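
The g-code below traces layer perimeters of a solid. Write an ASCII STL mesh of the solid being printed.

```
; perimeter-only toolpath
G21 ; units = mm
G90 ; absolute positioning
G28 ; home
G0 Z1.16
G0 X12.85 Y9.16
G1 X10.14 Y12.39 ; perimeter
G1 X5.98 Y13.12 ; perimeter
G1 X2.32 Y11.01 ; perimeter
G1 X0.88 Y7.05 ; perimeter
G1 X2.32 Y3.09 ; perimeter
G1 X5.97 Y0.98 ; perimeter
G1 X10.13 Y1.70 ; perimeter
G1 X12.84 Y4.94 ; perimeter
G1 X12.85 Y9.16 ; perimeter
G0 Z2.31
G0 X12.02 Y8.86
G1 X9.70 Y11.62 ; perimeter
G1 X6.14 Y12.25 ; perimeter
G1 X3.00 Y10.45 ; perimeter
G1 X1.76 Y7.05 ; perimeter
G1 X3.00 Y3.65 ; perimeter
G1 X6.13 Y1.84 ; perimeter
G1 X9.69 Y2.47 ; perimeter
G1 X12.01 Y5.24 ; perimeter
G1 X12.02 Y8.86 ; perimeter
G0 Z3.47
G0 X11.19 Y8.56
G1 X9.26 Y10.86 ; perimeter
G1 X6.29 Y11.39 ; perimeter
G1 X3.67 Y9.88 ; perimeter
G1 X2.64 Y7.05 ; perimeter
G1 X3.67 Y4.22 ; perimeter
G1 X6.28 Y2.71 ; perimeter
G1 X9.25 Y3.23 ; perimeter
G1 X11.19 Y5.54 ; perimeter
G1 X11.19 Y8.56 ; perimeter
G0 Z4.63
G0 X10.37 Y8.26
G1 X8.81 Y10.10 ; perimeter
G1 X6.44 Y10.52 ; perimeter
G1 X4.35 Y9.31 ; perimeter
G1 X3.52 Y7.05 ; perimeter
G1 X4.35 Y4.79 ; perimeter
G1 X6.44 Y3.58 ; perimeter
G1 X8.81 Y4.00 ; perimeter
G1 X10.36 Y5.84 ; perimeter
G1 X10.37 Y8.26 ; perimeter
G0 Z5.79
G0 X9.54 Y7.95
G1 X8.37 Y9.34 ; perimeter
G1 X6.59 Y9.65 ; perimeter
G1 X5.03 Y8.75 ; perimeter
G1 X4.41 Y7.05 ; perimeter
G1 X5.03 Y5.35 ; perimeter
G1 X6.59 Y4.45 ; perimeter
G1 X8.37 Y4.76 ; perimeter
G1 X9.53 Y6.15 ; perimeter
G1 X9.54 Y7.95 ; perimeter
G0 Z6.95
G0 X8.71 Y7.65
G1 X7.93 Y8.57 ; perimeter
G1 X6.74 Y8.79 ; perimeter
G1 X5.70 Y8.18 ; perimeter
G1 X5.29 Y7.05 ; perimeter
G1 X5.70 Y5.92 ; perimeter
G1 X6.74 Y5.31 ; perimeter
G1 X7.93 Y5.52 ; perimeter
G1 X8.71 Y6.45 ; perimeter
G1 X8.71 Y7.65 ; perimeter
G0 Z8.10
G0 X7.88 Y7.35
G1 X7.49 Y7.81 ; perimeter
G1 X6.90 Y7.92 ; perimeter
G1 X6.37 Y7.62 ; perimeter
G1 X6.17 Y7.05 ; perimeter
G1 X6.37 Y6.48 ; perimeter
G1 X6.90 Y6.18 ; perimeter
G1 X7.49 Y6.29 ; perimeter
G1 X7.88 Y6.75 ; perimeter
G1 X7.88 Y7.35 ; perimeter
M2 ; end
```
solid part
  facet normal 0.0000 0.0000 -1.0000
    outer loop
      vertex 5.83 13.99 0.00
      vertex 10.58 13.15 0.00
      vertex 13.68 9.46 0.00
    endloop
  endfacet
  facet normal 0.0000 0.0000 -1.0000
    outer loop
      vertex 1.65 11.58 0.00
      vertex 5.83 13.99 0.00
      vertex 13.68 9.46 0.00
    endloop
  endfacet
  facet normal 0.0000 0.0000 -1.0000
    outer loop
      vertex 0.00 7.05 0.00
      vertex 1.65 11.58 0.00
      vertex 13.68 9.46 0.00
    endloop
  endfacet
  facet normal 0.0000 0.0000 -1.0000
    outer loop
      vertex 1.65 2.52 0.00
      vertex 0.00 7.05 0.00
      vertex 13.68 9.46 0.00
    endloop
  endfacet
  facet normal 0.0000 0.0000 -1.0000
    outer loop
      vertex 5.82 0.11 0.00
      vertex 1.65 2.52 0.00
      vertex 13.68 9.46 0.00
    endloop
  endfacet
  facet normal 0.0000 0.0000 -1.0000
    outer loop
      vertex 10.57 0.94 0.00
      vertex 5.82 0.11 0.00
      vertex 13.68 9.46 0.00
    endloop
  endfacet
  facet normal 0.0000 0.0000 -1.0000
    outer loop
      vertex 13.67 4.64 0.00
      vertex 10.57 0.94 0.00
      vertex 13.68 9.46 0.00
    endloop
  endfacet
  facet normal 0.6227 0.5231 0.5820
    outer loop
      vertex 13.68 9.46 0.00
      vertex 10.58 13.15 0.00
      vertex 7.05 7.05 9.26
    endloop
  endfacet
  facet normal 0.1417 0.8010 0.5817
    outer loop
      vertex 10.58 13.15 0.00
      vertex 5.83 13.99 0.00
      vertex 7.05 7.05 9.26
    endloop
  endfacet
  facet normal -0.4063 0.7047 0.5817
    outer loop
      vertex 5.83 13.99 0.00
      vertex 1.65 11.58 0.00
      vertex 7.05 7.05 9.26
    endloop
  endfacet
  facet normal -0.7642 0.2784 0.5818
    outer loop
      vertex 1.65 11.58 0.00
      vertex 0.00 7.05 0.00
      vertex 7.05 7.05 9.26
    endloop
  endfacet
  facet normal -0.7642 -0.2784 0.5818
    outer loop
      vertex 0.00 7.05 0.00
      vertex 1.65 2.52 0.00
      vertex 7.05 7.05 9.26
    endloop
  endfacet
  facet normal -0.4070 -0.7042 0.5818
    outer loop
      vertex 1.65 2.52 0.00
      vertex 5.82 0.11 0.00
      vertex 7.05 7.05 9.26
    endloop
  endfacet
  facet normal 0.1400 -0.8012 0.5818
    outer loop
      vertex 5.82 0.11 0.00
      vertex 10.57 0.94 0.00
      vertex 7.05 7.05 9.26
    endloop
  endfacet
  facet normal 0.6235 -0.5224 0.5817
    outer loop
      vertex 10.57 0.94 0.00
      vertex 13.67 4.64 0.00
      vertex 7.05 7.05 9.26
    endloop
  endfacet
  facet normal 0.8133 -0.0017 0.5819
    outer loop
      vertex 13.67 4.64 0.00
      vertex 13.68 9.46 0.00
      vertex 7.05 7.05 9.26
    endloop
  endfacet
endsolid part

The G0 Z moves step by Δz≈1.16 mm. The G1 loops shrink linearly with z, so the solid tapers from its base footprint up to z≈9.26. Closing with a flat bottom cap and the tapered top and triangulating gives 16 facets — a regular 9-sided pyramid, base circumscribed radius ≈ 7.05 mm, apex at z ≈ 9.26 mm.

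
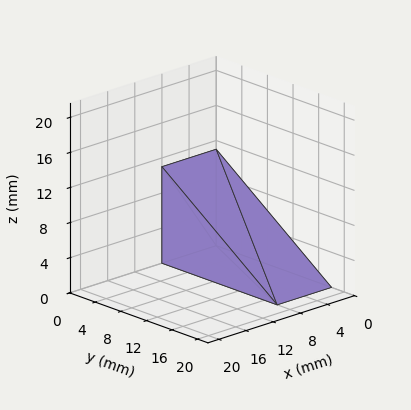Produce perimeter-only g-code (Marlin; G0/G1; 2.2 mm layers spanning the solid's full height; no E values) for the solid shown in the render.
Reading the render: the shape is a wedge (ramp): 8 × 18 mm base, rising to 11 mm along the y=0 edge and sloping linearly to z=0 at y=18 (dimensions read to the nearest mm from the axis ticks). For the g-code, the solid's height is divided into equal slices at the stated Δz and each level perimeter traced with G1 moves after a G0 lift.

; perimeter-only toolpath
G21 ; units = mm
G90 ; absolute positioning
G28 ; home
; layer 1
G0 Z2.2
G0 X0.0 Y0.0
G1 X8.0 Y0.0
G1 X8.0 Y14.4
G1 X0.0 Y14.4
G1 X0.0 Y0.0
; layer 2
G0 Z4.4
G0 X0.0 Y0.0
G1 X8.0 Y0.0
G1 X8.0 Y10.8
G1 X0.0 Y10.8
G1 X0.0 Y0.0
; layer 3
G0 Z6.6
G0 X0.0 Y0.0
G1 X8.0 Y0.0
G1 X8.0 Y7.2
G1 X0.0 Y7.2
G1 X0.0 Y0.0
; layer 4
G0 Z8.8
G0 X0.0 Y0.0
G1 X8.0 Y0.0
G1 X8.0 Y3.6
G1 X0.0 Y3.6
G1 X0.0 Y0.0
M2 ; end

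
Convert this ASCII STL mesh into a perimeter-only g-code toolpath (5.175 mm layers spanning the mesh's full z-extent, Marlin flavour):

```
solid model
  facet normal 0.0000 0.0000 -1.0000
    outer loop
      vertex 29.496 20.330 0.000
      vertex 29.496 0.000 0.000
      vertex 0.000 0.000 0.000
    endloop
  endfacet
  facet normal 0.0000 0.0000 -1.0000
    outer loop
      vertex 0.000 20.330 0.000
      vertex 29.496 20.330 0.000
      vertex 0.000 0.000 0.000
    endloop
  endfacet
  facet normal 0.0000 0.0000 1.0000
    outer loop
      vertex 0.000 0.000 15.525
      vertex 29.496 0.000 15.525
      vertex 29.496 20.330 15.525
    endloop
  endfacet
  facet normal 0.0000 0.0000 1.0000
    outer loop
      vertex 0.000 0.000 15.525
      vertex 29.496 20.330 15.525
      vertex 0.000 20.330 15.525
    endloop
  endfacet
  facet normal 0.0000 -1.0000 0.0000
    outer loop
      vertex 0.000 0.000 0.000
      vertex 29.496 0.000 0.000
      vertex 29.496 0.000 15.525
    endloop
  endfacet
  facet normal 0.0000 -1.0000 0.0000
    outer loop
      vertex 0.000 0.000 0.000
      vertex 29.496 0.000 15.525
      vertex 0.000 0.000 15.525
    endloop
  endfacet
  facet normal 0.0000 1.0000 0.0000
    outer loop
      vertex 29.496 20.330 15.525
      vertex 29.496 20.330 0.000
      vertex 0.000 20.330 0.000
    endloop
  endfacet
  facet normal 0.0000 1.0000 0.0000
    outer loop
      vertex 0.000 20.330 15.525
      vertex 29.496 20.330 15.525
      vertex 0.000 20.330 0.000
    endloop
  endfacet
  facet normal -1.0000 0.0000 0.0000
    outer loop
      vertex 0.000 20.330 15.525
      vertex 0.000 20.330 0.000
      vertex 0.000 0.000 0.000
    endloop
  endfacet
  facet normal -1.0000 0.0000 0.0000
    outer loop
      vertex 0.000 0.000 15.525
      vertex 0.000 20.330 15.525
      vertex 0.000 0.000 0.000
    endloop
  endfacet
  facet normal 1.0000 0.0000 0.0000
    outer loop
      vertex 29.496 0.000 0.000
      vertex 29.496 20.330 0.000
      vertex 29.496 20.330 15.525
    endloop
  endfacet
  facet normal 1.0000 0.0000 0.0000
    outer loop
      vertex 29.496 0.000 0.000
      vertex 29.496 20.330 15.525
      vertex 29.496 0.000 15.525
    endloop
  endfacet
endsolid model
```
; perimeter-only toolpath
G21 ; units = mm
G90 ; absolute positioning
G28 ; home
; layer 1
G0 Z5.175
G0 X0.000 Y0.000
G1 X29.496 Y0.000
G1 X29.496 Y20.330
G1 X0.000 Y20.330
G1 X0.000 Y0.000
; layer 2
G0 Z10.350
G0 X0.000 Y0.000
G1 X29.496 Y0.000
G1 X29.496 Y20.330
G1 X0.000 Y20.330
G1 X0.000 Y0.000
; layer 3
G0 Z15.525
G0 X0.000 Y0.000
G1 X29.496 Y0.000
G1 X29.496 Y20.330
G1 X0.000 Y20.330
G1 X0.000 Y0.000
M2 ; end

The solid is a rectangular box, roughly 29.5 × 20.3 mm footprint and 15.5 mm tall. Slicing at Δz = 5.175 mm — 3 equal slices spanning the solid's height, so layer i sits at z = i·h/3 — gives 3 non-empty perimeters. Each is a 4-segment closed polygon; G0 lifts to the layer z and rapids to the start vertex, then G1 traces the edges.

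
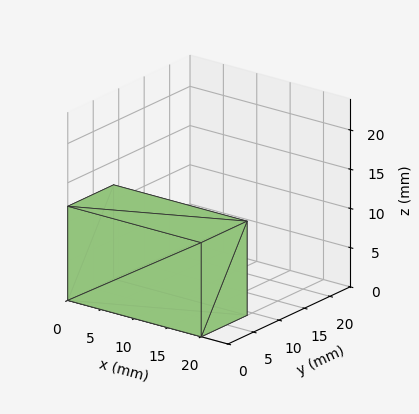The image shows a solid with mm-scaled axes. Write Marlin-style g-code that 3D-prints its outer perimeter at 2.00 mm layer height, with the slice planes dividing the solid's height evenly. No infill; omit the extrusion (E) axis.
Reading the render: the shape is a rectangular box, roughly 20 × 9 mm footprint and 12 mm tall (dimensions read to the nearest mm from the axis ticks). For the g-code, the solid's height is divided into equal slices at the stated Δz and each level perimeter traced with G1 moves after a G0 lift.

; perimeter-only toolpath
G21 ; units = mm
G90 ; absolute positioning
G28 ; home
; layer 1
G0 Z2.00
G0 X0.00 Y0.00
G1 X20.00 Y0.00
G1 X20.00 Y9.00
G1 X0.00 Y9.00
G1 X0.00 Y0.00
; layer 2
G0 Z4.00
G0 X0.00 Y0.00
G1 X20.00 Y0.00
G1 X20.00 Y9.00
G1 X0.00 Y9.00
G1 X0.00 Y0.00
; layer 3
G0 Z6.00
G0 X0.00 Y0.00
G1 X20.00 Y0.00
G1 X20.00 Y9.00
G1 X0.00 Y9.00
G1 X0.00 Y0.00
; layer 4
G0 Z8.00
G0 X0.00 Y0.00
G1 X20.00 Y0.00
G1 X20.00 Y9.00
G1 X0.00 Y9.00
G1 X0.00 Y0.00
; layer 5
G0 Z10.00
G0 X0.00 Y0.00
G1 X20.00 Y0.00
G1 X20.00 Y9.00
G1 X0.00 Y9.00
G1 X0.00 Y0.00
; layer 6
G0 Z12.00
G0 X0.00 Y0.00
G1 X20.00 Y0.00
G1 X20.00 Y9.00
G1 X0.00 Y9.00
G1 X0.00 Y0.00
M2 ; end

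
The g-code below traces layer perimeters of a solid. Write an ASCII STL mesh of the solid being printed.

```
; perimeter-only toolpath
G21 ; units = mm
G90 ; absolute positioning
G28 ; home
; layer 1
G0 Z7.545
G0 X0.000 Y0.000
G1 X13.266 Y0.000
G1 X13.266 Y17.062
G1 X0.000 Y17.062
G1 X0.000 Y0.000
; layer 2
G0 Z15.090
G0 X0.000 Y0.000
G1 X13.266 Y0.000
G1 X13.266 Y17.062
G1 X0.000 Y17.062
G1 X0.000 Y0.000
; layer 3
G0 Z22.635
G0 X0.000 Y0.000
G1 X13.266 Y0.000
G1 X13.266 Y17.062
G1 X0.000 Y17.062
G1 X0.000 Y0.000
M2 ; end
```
solid part
  facet normal 0.0000 0.0000 -1.0000
    outer loop
      vertex 13.266 17.062 0.000
      vertex 13.266 0.000 0.000
      vertex 0.000 0.000 0.000
    endloop
  endfacet
  facet normal 0.0000 0.0000 -1.0000
    outer loop
      vertex 0.000 17.062 0.000
      vertex 13.266 17.062 0.000
      vertex 0.000 0.000 0.000
    endloop
  endfacet
  facet normal 0.0000 0.0000 1.0000
    outer loop
      vertex 0.000 0.000 22.635
      vertex 13.266 0.000 22.635
      vertex 13.266 17.062 22.635
    endloop
  endfacet
  facet normal 0.0000 0.0000 1.0000
    outer loop
      vertex 0.000 0.000 22.635
      vertex 13.266 17.062 22.635
      vertex 0.000 17.062 22.635
    endloop
  endfacet
  facet normal 0.0000 -1.0000 0.0000
    outer loop
      vertex 0.000 0.000 0.000
      vertex 13.266 0.000 0.000
      vertex 13.266 0.000 22.635
    endloop
  endfacet
  facet normal 0.0000 -1.0000 0.0000
    outer loop
      vertex 0.000 0.000 0.000
      vertex 13.266 0.000 22.635
      vertex 0.000 0.000 22.635
    endloop
  endfacet
  facet normal 0.0000 1.0000 0.0000
    outer loop
      vertex 13.266 17.062 22.635
      vertex 13.266 17.062 0.000
      vertex 0.000 17.062 0.000
    endloop
  endfacet
  facet normal 0.0000 1.0000 0.0000
    outer loop
      vertex 0.000 17.062 22.635
      vertex 13.266 17.062 22.635
      vertex 0.000 17.062 0.000
    endloop
  endfacet
  facet normal -1.0000 0.0000 0.0000
    outer loop
      vertex 0.000 17.062 22.635
      vertex 0.000 17.062 0.000
      vertex 0.000 0.000 0.000
    endloop
  endfacet
  facet normal -1.0000 0.0000 0.0000
    outer loop
      vertex 0.000 0.000 22.635
      vertex 0.000 17.062 22.635
      vertex 0.000 0.000 0.000
    endloop
  endfacet
  facet normal 1.0000 0.0000 0.0000
    outer loop
      vertex 13.266 0.000 0.000
      vertex 13.266 17.062 0.000
      vertex 13.266 17.062 22.635
    endloop
  endfacet
  facet normal 1.0000 0.0000 0.0000
    outer loop
      vertex 13.266 0.000 0.000
      vertex 13.266 17.062 22.635
      vertex 13.266 0.000 22.635
    endloop
  endfacet
endsolid part

The G0 Z moves step by Δz≈7.545 mm. Every layer's G1 loop is the same polygon, so the solid is a straight extrusion of it from z=0 to z≈22.6. Closing with flat bottom and top caps and triangulating gives 12 facets — a rectangular box, roughly 13.3 × 17.1 mm footprint and 22.6 mm tall.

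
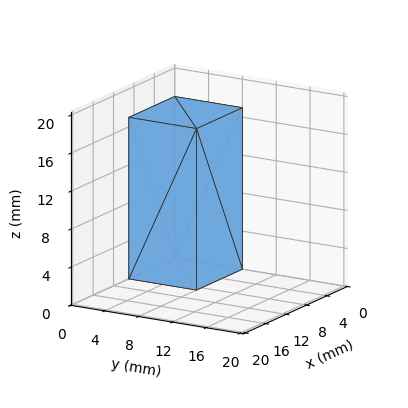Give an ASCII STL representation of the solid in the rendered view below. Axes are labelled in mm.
Reading the render: the shape is a rectangular box, roughly 9 × 8 mm footprint and 17 mm tall (dimensions read to the nearest mm from the axis ticks). For the STL, each face is triangulated and given an outward normal.

solid part
  facet normal 0.0000 0.0000 -1.0000
    outer loop
      vertex 9.000 8.000 0.000
      vertex 9.000 0.000 0.000
      vertex 0.000 0.000 0.000
    endloop
  endfacet
  facet normal 0.0000 0.0000 -1.0000
    outer loop
      vertex 0.000 8.000 0.000
      vertex 9.000 8.000 0.000
      vertex 0.000 0.000 0.000
    endloop
  endfacet
  facet normal 0.0000 0.0000 1.0000
    outer loop
      vertex 0.000 0.000 17.000
      vertex 9.000 0.000 17.000
      vertex 9.000 8.000 17.000
    endloop
  endfacet
  facet normal 0.0000 0.0000 1.0000
    outer loop
      vertex 0.000 0.000 17.000
      vertex 9.000 8.000 17.000
      vertex 0.000 8.000 17.000
    endloop
  endfacet
  facet normal 0.0000 -1.0000 0.0000
    outer loop
      vertex 0.000 0.000 0.000
      vertex 9.000 0.000 0.000
      vertex 9.000 0.000 17.000
    endloop
  endfacet
  facet normal 0.0000 -1.0000 0.0000
    outer loop
      vertex 0.000 0.000 0.000
      vertex 9.000 0.000 17.000
      vertex 0.000 0.000 17.000
    endloop
  endfacet
  facet normal 0.0000 1.0000 0.0000
    outer loop
      vertex 9.000 8.000 17.000
      vertex 9.000 8.000 0.000
      vertex 0.000 8.000 0.000
    endloop
  endfacet
  facet normal 0.0000 1.0000 0.0000
    outer loop
      vertex 0.000 8.000 17.000
      vertex 9.000 8.000 17.000
      vertex 0.000 8.000 0.000
    endloop
  endfacet
  facet normal -1.0000 0.0000 0.0000
    outer loop
      vertex 0.000 8.000 17.000
      vertex 0.000 8.000 0.000
      vertex 0.000 0.000 0.000
    endloop
  endfacet
  facet normal -1.0000 0.0000 0.0000
    outer loop
      vertex 0.000 0.000 17.000
      vertex 0.000 8.000 17.000
      vertex 0.000 0.000 0.000
    endloop
  endfacet
  facet normal 1.0000 0.0000 0.0000
    outer loop
      vertex 9.000 0.000 0.000
      vertex 9.000 8.000 0.000
      vertex 9.000 8.000 17.000
    endloop
  endfacet
  facet normal 1.0000 0.0000 0.0000
    outer loop
      vertex 9.000 0.000 0.000
      vertex 9.000 8.000 17.000
      vertex 9.000 0.000 17.000
    endloop
  endfacet
endsolid part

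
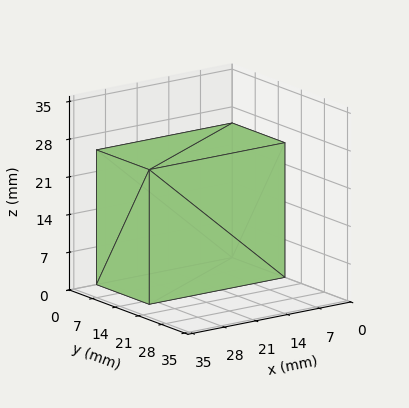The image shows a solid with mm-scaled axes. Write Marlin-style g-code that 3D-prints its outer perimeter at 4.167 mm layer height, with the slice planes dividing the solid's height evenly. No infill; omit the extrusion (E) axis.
Reading the render: the shape is a rectangular box, roughly 30 × 16 mm footprint and 25 mm tall (dimensions read to the nearest mm from the axis ticks). For the g-code, the solid's height is divided into equal slices at the stated Δz and each level perimeter traced with G1 moves after a G0 lift.

; perimeter-only toolpath
G21 ; units = mm
G90 ; absolute positioning
G28 ; home
; layer 1
G0 Z4.167
G0 X0.000 Y0.000
G1 X30.000 Y0.000
G1 X30.000 Y16.000
G1 X0.000 Y16.000
G1 X0.000 Y0.000
; layer 2
G0 Z8.333
G0 X0.000 Y0.000
G1 X30.000 Y0.000
G1 X30.000 Y16.000
G1 X0.000 Y16.000
G1 X0.000 Y0.000
; layer 3
G0 Z12.500
G0 X0.000 Y0.000
G1 X30.000 Y0.000
G1 X30.000 Y16.000
G1 X0.000 Y16.000
G1 X0.000 Y0.000
; layer 4
G0 Z16.667
G0 X0.000 Y0.000
G1 X30.000 Y0.000
G1 X30.000 Y16.000
G1 X0.000 Y16.000
G1 X0.000 Y0.000
; layer 5
G0 Z20.833
G0 X0.000 Y0.000
G1 X30.000 Y0.000
G1 X30.000 Y16.000
G1 X0.000 Y16.000
G1 X0.000 Y0.000
; layer 6
G0 Z25.000
G0 X0.000 Y0.000
G1 X30.000 Y0.000
G1 X30.000 Y16.000
G1 X0.000 Y16.000
G1 X0.000 Y0.000
M2 ; end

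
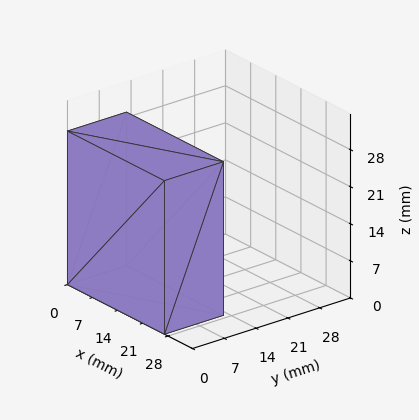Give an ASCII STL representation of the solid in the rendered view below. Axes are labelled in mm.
Reading the render: the shape is a rectangular box, roughly 27 × 13 mm footprint and 29 mm tall (dimensions read to the nearest mm from the axis ticks). For the STL, each face is triangulated and given an outward normal.

solid part
  facet normal 0.0000 0.0000 -1.0000
    outer loop
      vertex 27.00 13.00 0.00
      vertex 27.00 0.00 0.00
      vertex 0.00 0.00 0.00
    endloop
  endfacet
  facet normal 0.0000 0.0000 -1.0000
    outer loop
      vertex 0.00 13.00 0.00
      vertex 27.00 13.00 0.00
      vertex 0.00 0.00 0.00
    endloop
  endfacet
  facet normal 0.0000 0.0000 1.0000
    outer loop
      vertex 0.00 0.00 29.00
      vertex 27.00 0.00 29.00
      vertex 27.00 13.00 29.00
    endloop
  endfacet
  facet normal 0.0000 0.0000 1.0000
    outer loop
      vertex 0.00 0.00 29.00
      vertex 27.00 13.00 29.00
      vertex 0.00 13.00 29.00
    endloop
  endfacet
  facet normal 0.0000 -1.0000 0.0000
    outer loop
      vertex 0.00 0.00 0.00
      vertex 27.00 0.00 0.00
      vertex 27.00 0.00 29.00
    endloop
  endfacet
  facet normal 0.0000 -1.0000 0.0000
    outer loop
      vertex 0.00 0.00 0.00
      vertex 27.00 0.00 29.00
      vertex 0.00 0.00 29.00
    endloop
  endfacet
  facet normal 0.0000 1.0000 0.0000
    outer loop
      vertex 27.00 13.00 29.00
      vertex 27.00 13.00 0.00
      vertex 0.00 13.00 0.00
    endloop
  endfacet
  facet normal 0.0000 1.0000 0.0000
    outer loop
      vertex 0.00 13.00 29.00
      vertex 27.00 13.00 29.00
      vertex 0.00 13.00 0.00
    endloop
  endfacet
  facet normal -1.0000 0.0000 0.0000
    outer loop
      vertex 0.00 13.00 29.00
      vertex 0.00 13.00 0.00
      vertex 0.00 0.00 0.00
    endloop
  endfacet
  facet normal -1.0000 0.0000 0.0000
    outer loop
      vertex 0.00 0.00 29.00
      vertex 0.00 13.00 29.00
      vertex 0.00 0.00 0.00
    endloop
  endfacet
  facet normal 1.0000 0.0000 0.0000
    outer loop
      vertex 27.00 0.00 0.00
      vertex 27.00 13.00 0.00
      vertex 27.00 13.00 29.00
    endloop
  endfacet
  facet normal 1.0000 0.0000 0.0000
    outer loop
      vertex 27.00 0.00 0.00
      vertex 27.00 13.00 29.00
      vertex 27.00 0.00 29.00
    endloop
  endfacet
endsolid part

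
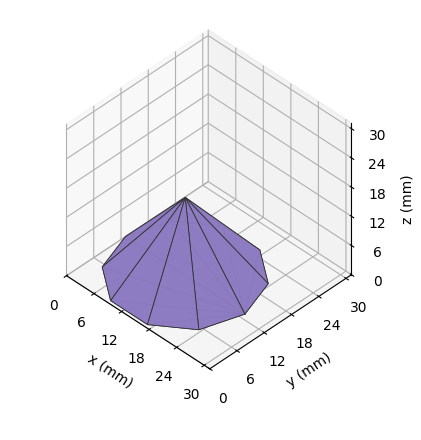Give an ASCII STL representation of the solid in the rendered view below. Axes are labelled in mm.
Reading the render: the shape is a regular 10-sided pyramid, base circumscribed radius ≈ 13 mm, apex at z ≈ 16 mm (dimensions read to the nearest mm from the axis ticks). For the STL, each face is triangulated and given an outward normal.

solid part
  facet normal 0.0000 0.0000 -1.0000
    outer loop
      vertex 17.017 25.364 0.000
      vertex 23.517 20.641 0.000
      vertex 26.000 13.000 0.000
    endloop
  endfacet
  facet normal 0.0000 0.0000 -1.0000
    outer loop
      vertex 8.983 25.364 0.000
      vertex 17.017 25.364 0.000
      vertex 26.000 13.000 0.000
    endloop
  endfacet
  facet normal 0.0000 0.0000 -1.0000
    outer loop
      vertex 2.483 20.641 0.000
      vertex 8.983 25.364 0.000
      vertex 26.000 13.000 0.000
    endloop
  endfacet
  facet normal 0.0000 0.0000 -1.0000
    outer loop
      vertex 0.000 13.000 0.000
      vertex 2.483 20.641 0.000
      vertex 26.000 13.000 0.000
    endloop
  endfacet
  facet normal 0.0000 0.0000 -1.0000
    outer loop
      vertex 2.483 5.359 0.000
      vertex 0.000 13.000 0.000
      vertex 26.000 13.000 0.000
    endloop
  endfacet
  facet normal 0.0000 0.0000 -1.0000
    outer loop
      vertex 8.983 0.636 0.000
      vertex 2.483 5.359 0.000
      vertex 26.000 13.000 0.000
    endloop
  endfacet
  facet normal 0.0000 0.0000 -1.0000
    outer loop
      vertex 17.017 0.636 0.000
      vertex 8.983 0.636 0.000
      vertex 26.000 13.000 0.000
    endloop
  endfacet
  facet normal 0.0000 0.0000 -1.0000
    outer loop
      vertex 23.517 5.359 0.000
      vertex 17.017 0.636 0.000
      vertex 26.000 13.000 0.000
    endloop
  endfacet
  facet normal 0.7525 0.2445 0.6114
    outer loop
      vertex 26.000 13.000 0.000
      vertex 23.517 20.641 0.000
      vertex 13.000 13.000 16.000
    endloop
  endfacet
  facet normal 0.4651 0.6401 0.6114
    outer loop
      vertex 23.517 20.641 0.000
      vertex 17.017 25.364 0.000
      vertex 13.000 13.000 16.000
    endloop
  endfacet
  facet normal 0.0000 0.7913 0.6115
    outer loop
      vertex 17.017 25.364 0.000
      vertex 8.983 25.364 0.000
      vertex 13.000 13.000 16.000
    endloop
  endfacet
  facet normal -0.4651 0.6401 0.6114
    outer loop
      vertex 8.983 25.364 0.000
      vertex 2.483 20.641 0.000
      vertex 13.000 13.000 16.000
    endloop
  endfacet
  facet normal -0.7525 0.2445 0.6114
    outer loop
      vertex 2.483 20.641 0.000
      vertex 0.000 13.000 0.000
      vertex 13.000 13.000 16.000
    endloop
  endfacet
  facet normal -0.7525 -0.2445 0.6114
    outer loop
      vertex 0.000 13.000 0.000
      vertex 2.483 5.359 0.000
      vertex 13.000 13.000 16.000
    endloop
  endfacet
  facet normal -0.4651 -0.6401 0.6114
    outer loop
      vertex 2.483 5.359 0.000
      vertex 8.983 0.636 0.000
      vertex 13.000 13.000 16.000
    endloop
  endfacet
  facet normal 0.0000 -0.7913 0.6115
    outer loop
      vertex 8.983 0.636 0.000
      vertex 17.017 0.636 0.000
      vertex 13.000 13.000 16.000
    endloop
  endfacet
  facet normal 0.4651 -0.6401 0.6114
    outer loop
      vertex 17.017 0.636 0.000
      vertex 23.517 5.359 0.000
      vertex 13.000 13.000 16.000
    endloop
  endfacet
  facet normal 0.7525 -0.2445 0.6114
    outer loop
      vertex 23.517 5.359 0.000
      vertex 26.000 13.000 0.000
      vertex 13.000 13.000 16.000
    endloop
  endfacet
endsolid part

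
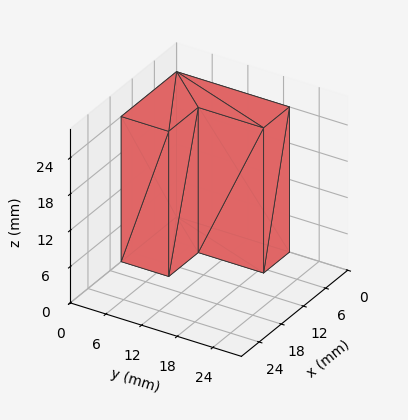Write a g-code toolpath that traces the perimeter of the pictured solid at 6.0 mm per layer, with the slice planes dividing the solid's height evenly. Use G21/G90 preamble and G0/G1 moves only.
Reading the render: the shape is an L-shaped prism: outer 15 × 19 mm, arm thicknesses ≈ 8 mm (horizontal) and 7 mm (vertical), extruded 24 mm in z (dimensions read to the nearest mm from the axis ticks). For the g-code, the solid's height is divided into equal slices at the stated Δz and each level perimeter traced with G1 moves after a G0 lift.

; perimeter-only toolpath
G21 ; units = mm
G90 ; absolute positioning
G28 ; home
; layer 1
G0 Z6.0
G0 X0.0 Y0.0
G1 X15.0 Y0.0
G1 X15.0 Y8.0
G1 X7.0 Y8.0
G1 X7.0 Y19.0
G1 X0.0 Y19.0
G1 X0.0 Y0.0
; layer 2
G0 Z12.0
G0 X0.0 Y0.0
G1 X15.0 Y0.0
G1 X15.0 Y8.0
G1 X7.0 Y8.0
G1 X7.0 Y19.0
G1 X0.0 Y19.0
G1 X0.0 Y0.0
; layer 3
G0 Z18.0
G0 X0.0 Y0.0
G1 X15.0 Y0.0
G1 X15.0 Y8.0
G1 X7.0 Y8.0
G1 X7.0 Y19.0
G1 X0.0 Y19.0
G1 X0.0 Y0.0
; layer 4
G0 Z24.0
G0 X0.0 Y0.0
G1 X15.0 Y0.0
G1 X15.0 Y8.0
G1 X7.0 Y8.0
G1 X7.0 Y19.0
G1 X0.0 Y19.0
G1 X0.0 Y0.0
M2 ; end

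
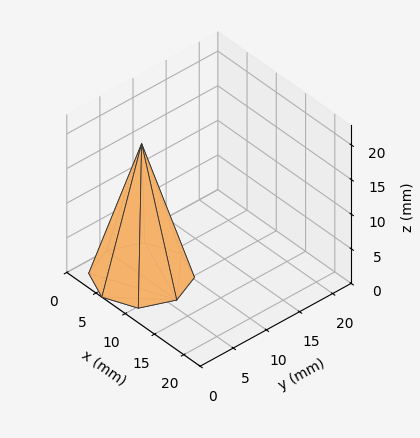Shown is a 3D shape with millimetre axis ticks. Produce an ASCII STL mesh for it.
Reading the render: the shape is a regular 8-sided pyramid, base circumscribed radius ≈ 6 mm, apex at z ≈ 19 mm (dimensions read to the nearest mm from the axis ticks). For the STL, each face is triangulated and given an outward normal.

solid part
  facet normal 0.0000 0.0000 -1.0000
    outer loop
      vertex 6.00 12.00 0.00
      vertex 10.24 10.24 0.00
      vertex 12.00 6.00 0.00
    endloop
  endfacet
  facet normal 0.0000 0.0000 -1.0000
    outer loop
      vertex 1.76 10.24 0.00
      vertex 6.00 12.00 0.00
      vertex 12.00 6.00 0.00
    endloop
  endfacet
  facet normal 0.0000 0.0000 -1.0000
    outer loop
      vertex 0.00 6.00 0.00
      vertex 1.76 10.24 0.00
      vertex 12.00 6.00 0.00
    endloop
  endfacet
  facet normal 0.0000 0.0000 -1.0000
    outer loop
      vertex 1.76 1.76 0.00
      vertex 0.00 6.00 0.00
      vertex 12.00 6.00 0.00
    endloop
  endfacet
  facet normal 0.0000 0.0000 -1.0000
    outer loop
      vertex 6.00 0.00 0.00
      vertex 1.76 1.76 0.00
      vertex 12.00 6.00 0.00
    endloop
  endfacet
  facet normal 0.0000 0.0000 -1.0000
    outer loop
      vertex 10.24 1.76 0.00
      vertex 6.00 0.00 0.00
      vertex 12.00 6.00 0.00
    endloop
  endfacet
  facet normal 0.8866 0.3680 0.2800
    outer loop
      vertex 12.00 6.00 0.00
      vertex 10.24 10.24 0.00
      vertex 6.00 6.00 19.00
    endloop
  endfacet
  facet normal 0.3680 0.8866 0.2800
    outer loop
      vertex 10.24 10.24 0.00
      vertex 6.00 12.00 0.00
      vertex 6.00 6.00 19.00
    endloop
  endfacet
  facet normal -0.3680 0.8866 0.2800
    outer loop
      vertex 6.00 12.00 0.00
      vertex 1.76 10.24 0.00
      vertex 6.00 6.00 19.00
    endloop
  endfacet
  facet normal -0.8866 0.3680 0.2800
    outer loop
      vertex 1.76 10.24 0.00
      vertex 0.00 6.00 0.00
      vertex 6.00 6.00 19.00
    endloop
  endfacet
  facet normal -0.8866 -0.3680 0.2800
    outer loop
      vertex 0.00 6.00 0.00
      vertex 1.76 1.76 0.00
      vertex 6.00 6.00 19.00
    endloop
  endfacet
  facet normal -0.3680 -0.8866 0.2800
    outer loop
      vertex 1.76 1.76 0.00
      vertex 6.00 0.00 0.00
      vertex 6.00 6.00 19.00
    endloop
  endfacet
  facet normal 0.3680 -0.8866 0.2800
    outer loop
      vertex 6.00 0.00 0.00
      vertex 10.24 1.76 0.00
      vertex 6.00 6.00 19.00
    endloop
  endfacet
  facet normal 0.8866 -0.3680 0.2800
    outer loop
      vertex 10.24 1.76 0.00
      vertex 12.00 6.00 0.00
      vertex 6.00 6.00 19.00
    endloop
  endfacet
endsolid part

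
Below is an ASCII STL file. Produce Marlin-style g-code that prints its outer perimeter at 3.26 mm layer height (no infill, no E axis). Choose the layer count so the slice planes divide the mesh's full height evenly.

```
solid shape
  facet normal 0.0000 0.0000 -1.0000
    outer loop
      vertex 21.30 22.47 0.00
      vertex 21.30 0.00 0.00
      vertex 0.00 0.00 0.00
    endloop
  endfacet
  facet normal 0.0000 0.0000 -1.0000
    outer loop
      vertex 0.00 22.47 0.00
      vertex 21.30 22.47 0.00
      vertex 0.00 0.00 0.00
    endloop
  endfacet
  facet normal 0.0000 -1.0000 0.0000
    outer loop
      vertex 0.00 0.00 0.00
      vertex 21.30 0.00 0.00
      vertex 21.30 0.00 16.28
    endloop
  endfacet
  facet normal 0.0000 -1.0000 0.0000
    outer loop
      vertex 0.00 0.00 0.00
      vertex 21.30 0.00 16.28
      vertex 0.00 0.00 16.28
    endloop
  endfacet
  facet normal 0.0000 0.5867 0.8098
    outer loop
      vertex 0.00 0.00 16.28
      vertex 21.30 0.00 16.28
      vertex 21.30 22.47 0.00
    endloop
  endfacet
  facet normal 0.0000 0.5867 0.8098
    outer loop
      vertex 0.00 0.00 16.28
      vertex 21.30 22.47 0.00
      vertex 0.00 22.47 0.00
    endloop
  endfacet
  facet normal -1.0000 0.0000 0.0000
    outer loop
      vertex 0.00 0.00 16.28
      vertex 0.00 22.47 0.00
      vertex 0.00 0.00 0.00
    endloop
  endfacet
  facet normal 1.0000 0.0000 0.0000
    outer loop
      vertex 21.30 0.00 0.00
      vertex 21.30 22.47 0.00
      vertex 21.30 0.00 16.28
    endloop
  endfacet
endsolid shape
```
; perimeter-only toolpath
G21 ; units = mm
G90 ; absolute positioning
G28 ; home
; layer 1
G0 Z3.26
G0 X0.00 Y0.00
G1 X21.30 Y0.00
G1 X21.30 Y17.98
G1 X0.00 Y17.98
G1 X0.00 Y0.00
; layer 2
G0 Z6.51
G0 X0.00 Y0.00
G1 X21.30 Y0.00
G1 X21.30 Y13.48
G1 X0.00 Y13.48
G1 X0.00 Y0.00
; layer 3
G0 Z9.77
G0 X0.00 Y0.00
G1 X21.30 Y0.00
G1 X21.30 Y8.99
G1 X0.00 Y8.99
G1 X0.00 Y0.00
; layer 4
G0 Z13.02
G0 X0.00 Y0.00
G1 X21.30 Y0.00
G1 X21.30 Y4.49
G1 X0.00 Y4.49
G1 X0.00 Y0.00
M2 ; end

The solid is a wedge (ramp): 21.3 × 22.5 mm base, rising to 16.3 mm along the y=0 edge and sloping linearly to z=0 at y=22.5. Slicing at Δz = 3.26 mm — 5 equal slices spanning the solid's height, so layer i sits at z = i·h/5 — gives 4 non-empty perimeters. Each is a 4-segment closed polygon; G0 lifts to the layer z and rapids to the start vertex, then G1 traces the edges. The cross-section shrinks linearly with z (the slice at the apex is degenerate and omitted).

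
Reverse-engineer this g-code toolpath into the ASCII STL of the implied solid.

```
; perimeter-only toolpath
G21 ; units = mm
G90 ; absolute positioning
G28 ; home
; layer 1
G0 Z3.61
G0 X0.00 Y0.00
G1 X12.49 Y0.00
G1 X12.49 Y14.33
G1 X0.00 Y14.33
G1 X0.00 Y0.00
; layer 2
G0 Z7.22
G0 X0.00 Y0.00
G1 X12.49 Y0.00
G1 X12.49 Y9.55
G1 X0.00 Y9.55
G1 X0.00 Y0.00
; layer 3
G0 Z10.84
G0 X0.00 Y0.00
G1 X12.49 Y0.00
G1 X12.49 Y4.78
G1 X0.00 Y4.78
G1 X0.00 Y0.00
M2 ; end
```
solid part
  facet normal 0.0000 0.0000 -1.0000
    outer loop
      vertex 12.49 19.11 0.00
      vertex 12.49 0.00 0.00
      vertex 0.00 0.00 0.00
    endloop
  endfacet
  facet normal 0.0000 0.0000 -1.0000
    outer loop
      vertex 0.00 19.11 0.00
      vertex 12.49 19.11 0.00
      vertex 0.00 0.00 0.00
    endloop
  endfacet
  facet normal 0.0000 -1.0000 0.0000
    outer loop
      vertex 0.00 0.00 0.00
      vertex 12.49 0.00 0.00
      vertex 12.49 0.00 14.45
    endloop
  endfacet
  facet normal 0.0000 -1.0000 0.0000
    outer loop
      vertex 0.00 0.00 0.00
      vertex 12.49 0.00 14.45
      vertex 0.00 0.00 14.45
    endloop
  endfacet
  facet normal 0.0000 0.6031 0.7976
    outer loop
      vertex 0.00 0.00 14.45
      vertex 12.49 0.00 14.45
      vertex 12.49 19.11 0.00
    endloop
  endfacet
  facet normal 0.0000 0.6031 0.7976
    outer loop
      vertex 0.00 0.00 14.45
      vertex 12.49 19.11 0.00
      vertex 0.00 19.11 0.00
    endloop
  endfacet
  facet normal -1.0000 0.0000 0.0000
    outer loop
      vertex 0.00 0.00 14.45
      vertex 0.00 19.11 0.00
      vertex 0.00 0.00 0.00
    endloop
  endfacet
  facet normal 1.0000 0.0000 0.0000
    outer loop
      vertex 12.49 0.00 0.00
      vertex 12.49 19.11 0.00
      vertex 12.49 0.00 14.45
    endloop
  endfacet
endsolid part

The G0 Z moves step by Δz≈3.61 mm. The G1 loops shrink linearly with z, so the solid tapers from its base footprint up to z≈14.4. Closing with a flat bottom cap and the tapered top and triangulating gives 8 facets — a wedge (ramp): 12.5 × 19.1 mm base, rising to 14.4 mm along the y=0 edge and sloping linearly to z=0 at y=19.1.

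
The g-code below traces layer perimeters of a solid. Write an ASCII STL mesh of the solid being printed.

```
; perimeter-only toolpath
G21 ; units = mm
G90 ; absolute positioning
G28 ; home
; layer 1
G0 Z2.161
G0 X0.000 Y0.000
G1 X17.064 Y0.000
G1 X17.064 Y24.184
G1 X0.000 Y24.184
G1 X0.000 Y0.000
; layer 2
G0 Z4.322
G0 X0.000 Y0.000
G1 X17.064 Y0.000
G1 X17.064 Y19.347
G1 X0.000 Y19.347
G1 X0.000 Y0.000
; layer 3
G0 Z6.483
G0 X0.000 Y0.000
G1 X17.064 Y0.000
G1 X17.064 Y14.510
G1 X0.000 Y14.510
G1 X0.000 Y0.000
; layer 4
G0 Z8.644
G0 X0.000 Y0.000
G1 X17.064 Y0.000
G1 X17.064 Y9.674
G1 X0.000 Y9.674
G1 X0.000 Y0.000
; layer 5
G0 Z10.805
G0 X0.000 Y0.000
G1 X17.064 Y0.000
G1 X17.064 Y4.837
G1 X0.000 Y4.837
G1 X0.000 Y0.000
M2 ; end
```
solid part
  facet normal 0.0000 0.0000 -1.0000
    outer loop
      vertex 17.064 29.021 0.000
      vertex 17.064 0.000 0.000
      vertex 0.000 0.000 0.000
    endloop
  endfacet
  facet normal 0.0000 0.0000 -1.0000
    outer loop
      vertex 0.000 29.021 0.000
      vertex 17.064 29.021 0.000
      vertex 0.000 0.000 0.000
    endloop
  endfacet
  facet normal 0.0000 -1.0000 0.0000
    outer loop
      vertex 0.000 0.000 0.000
      vertex 17.064 0.000 0.000
      vertex 17.064 0.000 12.966
    endloop
  endfacet
  facet normal 0.0000 -1.0000 0.0000
    outer loop
      vertex 0.000 0.000 0.000
      vertex 17.064 0.000 12.966
      vertex 0.000 0.000 12.966
    endloop
  endfacet
  facet normal 0.0000 0.4079 0.9130
    outer loop
      vertex 0.000 0.000 12.966
      vertex 17.064 0.000 12.966
      vertex 17.064 29.021 0.000
    endloop
  endfacet
  facet normal 0.0000 0.4079 0.9130
    outer loop
      vertex 0.000 0.000 12.966
      vertex 17.064 29.021 0.000
      vertex 0.000 29.021 0.000
    endloop
  endfacet
  facet normal -1.0000 0.0000 0.0000
    outer loop
      vertex 0.000 0.000 12.966
      vertex 0.000 29.021 0.000
      vertex 0.000 0.000 0.000
    endloop
  endfacet
  facet normal 1.0000 0.0000 0.0000
    outer loop
      vertex 17.064 0.000 0.000
      vertex 17.064 29.021 0.000
      vertex 17.064 0.000 12.966
    endloop
  endfacet
endsolid part

The G0 Z moves step by Δz≈2.161 mm. The G1 loops shrink linearly with z, so the solid tapers from its base footprint up to z≈13. Closing with a flat bottom cap and the tapered top and triangulating gives 8 facets — a wedge (ramp): 17.1 × 29 mm base, rising to 13 mm along the y=0 edge and sloping linearly to z=0 at y=29.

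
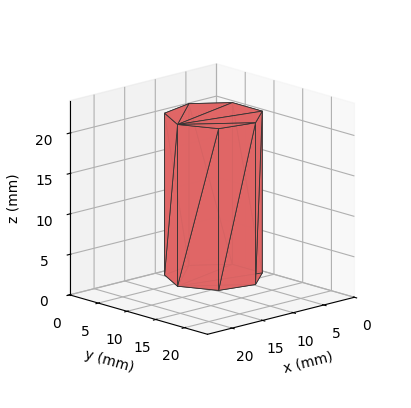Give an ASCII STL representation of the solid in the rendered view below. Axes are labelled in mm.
Reading the render: the shape is a regular 7-sided prism (a cylinder approximated with 7 flat sides), circumscribed radius ≈ 6 mm, height ≈ 20 mm (dimensions read to the nearest mm from the axis ticks). For the STL, each face is triangulated and given an outward normal.

solid part
  facet normal 0.0000 0.0000 -1.0000
    outer loop
      vertex 4.7 11.8 0.0
      vertex 9.7 10.7 0.0
      vertex 12.0 6.0 0.0
    endloop
  endfacet
  facet normal 0.0000 0.0000 -1.0000
    outer loop
      vertex 0.6 8.6 0.0
      vertex 4.7 11.8 0.0
      vertex 12.0 6.0 0.0
    endloop
  endfacet
  facet normal 0.0000 0.0000 -1.0000
    outer loop
      vertex 0.6 3.4 0.0
      vertex 0.6 8.6 0.0
      vertex 12.0 6.0 0.0
    endloop
  endfacet
  facet normal 0.0000 0.0000 -1.0000
    outer loop
      vertex 4.7 0.2 0.0
      vertex 0.6 3.4 0.0
      vertex 12.0 6.0 0.0
    endloop
  endfacet
  facet normal 0.0000 0.0000 -1.0000
    outer loop
      vertex 9.7 1.3 0.0
      vertex 4.7 0.2 0.0
      vertex 12.0 6.0 0.0
    endloop
  endfacet
  facet normal 0.0000 0.0000 1.0000
    outer loop
      vertex 12.0 6.0 20.0
      vertex 9.7 10.7 20.0
      vertex 4.7 11.8 20.0
    endloop
  endfacet
  facet normal 0.0000 0.0000 1.0000
    outer loop
      vertex 12.0 6.0 20.0
      vertex 4.7 11.8 20.0
      vertex 0.6 8.6 20.0
    endloop
  endfacet
  facet normal 0.0000 0.0000 1.0000
    outer loop
      vertex 12.0 6.0 20.0
      vertex 0.6 8.6 20.0
      vertex 0.6 3.4 20.0
    endloop
  endfacet
  facet normal 0.0000 0.0000 1.0000
    outer loop
      vertex 12.0 6.0 20.0
      vertex 0.6 3.4 20.0
      vertex 4.7 0.2 20.0
    endloop
  endfacet
  facet normal 0.0000 0.0000 1.0000
    outer loop
      vertex 12.0 6.0 20.0
      vertex 4.7 0.2 20.0
      vertex 9.7 1.3 20.0
    endloop
  endfacet
  facet normal 0.8982 0.4396 0.0000
    outer loop
      vertex 12.0 6.0 0.0
      vertex 9.7 10.7 0.0
      vertex 9.7 10.7 20.0
    endloop
  endfacet
  facet normal 0.8982 0.4396 0.0000
    outer loop
      vertex 12.0 6.0 0.0
      vertex 9.7 10.7 20.0
      vertex 12.0 6.0 20.0
    endloop
  endfacet
  facet normal 0.2149 0.9766 0.0000
    outer loop
      vertex 9.7 10.7 0.0
      vertex 4.7 11.8 0.0
      vertex 4.7 11.8 20.0
    endloop
  endfacet
  facet normal 0.2149 0.9766 0.0000
    outer loop
      vertex 9.7 10.7 0.0
      vertex 4.7 11.8 20.0
      vertex 9.7 10.7 20.0
    endloop
  endfacet
  facet normal -0.6153 0.7883 0.0000
    outer loop
      vertex 4.7 11.8 0.0
      vertex 0.6 8.6 0.0
      vertex 0.6 8.6 20.0
    endloop
  endfacet
  facet normal -0.6153 0.7883 0.0000
    outer loop
      vertex 4.7 11.8 0.0
      vertex 0.6 8.6 20.0
      vertex 4.7 11.8 20.0
    endloop
  endfacet
  facet normal -1.0000 0.0000 0.0000
    outer loop
      vertex 0.6 8.6 0.0
      vertex 0.6 3.4 0.0
      vertex 0.6 3.4 20.0
    endloop
  endfacet
  facet normal -1.0000 0.0000 0.0000
    outer loop
      vertex 0.6 8.6 0.0
      vertex 0.6 3.4 20.0
      vertex 0.6 8.6 20.0
    endloop
  endfacet
  facet normal -0.6153 -0.7883 0.0000
    outer loop
      vertex 0.6 3.4 0.0
      vertex 4.7 0.2 0.0
      vertex 4.7 0.2 20.0
    endloop
  endfacet
  facet normal -0.6153 -0.7883 0.0000
    outer loop
      vertex 0.6 3.4 0.0
      vertex 4.7 0.2 20.0
      vertex 0.6 3.4 20.0
    endloop
  endfacet
  facet normal 0.2149 -0.9766 0.0000
    outer loop
      vertex 4.7 0.2 0.0
      vertex 9.7 1.3 0.0
      vertex 9.7 1.3 20.0
    endloop
  endfacet
  facet normal 0.2149 -0.9766 0.0000
    outer loop
      vertex 4.7 0.2 0.0
      vertex 9.7 1.3 20.0
      vertex 4.7 0.2 20.0
    endloop
  endfacet
  facet normal 0.8982 -0.4396 0.0000
    outer loop
      vertex 9.7 1.3 0.0
      vertex 12.0 6.0 0.0
      vertex 12.0 6.0 20.0
    endloop
  endfacet
  facet normal 0.8982 -0.4396 0.0000
    outer loop
      vertex 9.7 1.3 0.0
      vertex 12.0 6.0 20.0
      vertex 9.7 1.3 20.0
    endloop
  endfacet
endsolid part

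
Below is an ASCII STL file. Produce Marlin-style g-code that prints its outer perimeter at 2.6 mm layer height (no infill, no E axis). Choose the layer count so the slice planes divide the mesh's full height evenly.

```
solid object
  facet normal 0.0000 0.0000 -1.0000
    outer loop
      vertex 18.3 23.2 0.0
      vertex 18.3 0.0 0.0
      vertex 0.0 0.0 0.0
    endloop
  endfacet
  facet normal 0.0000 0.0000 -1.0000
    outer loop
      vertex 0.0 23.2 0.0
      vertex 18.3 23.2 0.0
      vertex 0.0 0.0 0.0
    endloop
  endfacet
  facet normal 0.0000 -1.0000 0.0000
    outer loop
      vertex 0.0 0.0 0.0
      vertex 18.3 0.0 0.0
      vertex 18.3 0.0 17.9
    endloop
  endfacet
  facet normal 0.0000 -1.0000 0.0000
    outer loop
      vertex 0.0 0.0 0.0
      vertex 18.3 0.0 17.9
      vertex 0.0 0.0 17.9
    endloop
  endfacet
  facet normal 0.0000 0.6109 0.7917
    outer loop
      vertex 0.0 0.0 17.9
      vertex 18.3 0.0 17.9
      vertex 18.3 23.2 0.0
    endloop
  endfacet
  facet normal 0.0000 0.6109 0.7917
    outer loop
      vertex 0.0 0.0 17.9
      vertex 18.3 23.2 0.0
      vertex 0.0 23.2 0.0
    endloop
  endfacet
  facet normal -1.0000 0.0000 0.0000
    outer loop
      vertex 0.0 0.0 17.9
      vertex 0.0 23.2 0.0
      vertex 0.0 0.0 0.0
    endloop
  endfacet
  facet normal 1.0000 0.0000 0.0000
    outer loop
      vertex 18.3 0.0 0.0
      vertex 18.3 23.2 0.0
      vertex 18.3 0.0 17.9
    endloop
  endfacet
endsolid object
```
; perimeter-only toolpath
G21 ; units = mm
G90 ; absolute positioning
G28 ; home
; layer 1
G0 Z2.6
G0 X0.0 Y0.0
G1 X18.3 Y0.0
G1 X18.3 Y19.9
G1 X0.0 Y19.9
G1 X0.0 Y0.0
; layer 2
G0 Z5.1
G0 X0.0 Y0.0
G1 X18.3 Y0.0
G1 X18.3 Y16.6
G1 X0.0 Y16.6
G1 X0.0 Y0.0
; layer 3
G0 Z7.7
G0 X0.0 Y0.0
G1 X18.3 Y0.0
G1 X18.3 Y13.3
G1 X0.0 Y13.3
G1 X0.0 Y0.0
; layer 4
G0 Z10.2
G0 X0.0 Y0.0
G1 X18.3 Y0.0
G1 X18.3 Y9.9
G1 X0.0 Y9.9
G1 X0.0 Y0.0
; layer 5
G0 Z12.8
G0 X0.0 Y0.0
G1 X18.3 Y0.0
G1 X18.3 Y6.6
G1 X0.0 Y6.6
G1 X0.0 Y0.0
; layer 6
G0 Z15.3
G0 X0.0 Y0.0
G1 X18.3 Y0.0
G1 X18.3 Y3.3
G1 X0.0 Y3.3
G1 X0.0 Y0.0
M2 ; end

The solid is a wedge (ramp): 18.3 × 23.2 mm base, rising to 17.9 mm along the y=0 edge and sloping linearly to z=0 at y=23.2. Slicing at Δz = 2.6 mm — 7 equal slices spanning the solid's height, so layer i sits at z = i·h/7 — gives 6 non-empty perimeters. Each is a 4-segment closed polygon; G0 lifts to the layer z and rapids to the start vertex, then G1 traces the edges. The cross-section shrinks linearly with z (the slice at the apex is degenerate and omitted).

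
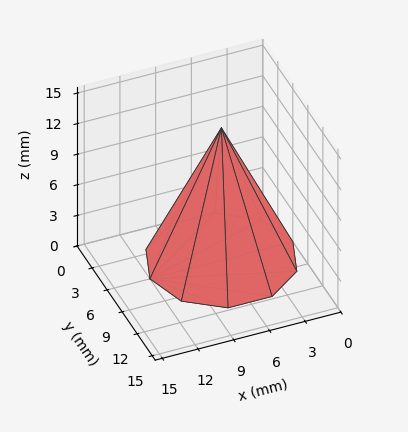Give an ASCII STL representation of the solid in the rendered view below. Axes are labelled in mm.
Reading the render: the shape is a regular 10-sided pyramid, base circumscribed radius ≈ 6 mm, apex at z ≈ 13 mm (dimensions read to the nearest mm from the axis ticks). For the STL, each face is triangulated and given an outward normal.

solid part
  facet normal 0.0000 0.0000 -1.0000
    outer loop
      vertex 7.85 11.71 0.00
      vertex 10.85 9.53 0.00
      vertex 12.00 6.00 0.00
    endloop
  endfacet
  facet normal 0.0000 0.0000 -1.0000
    outer loop
      vertex 4.15 11.71 0.00
      vertex 7.85 11.71 0.00
      vertex 12.00 6.00 0.00
    endloop
  endfacet
  facet normal 0.0000 0.0000 -1.0000
    outer loop
      vertex 1.15 9.53 0.00
      vertex 4.15 11.71 0.00
      vertex 12.00 6.00 0.00
    endloop
  endfacet
  facet normal 0.0000 0.0000 -1.0000
    outer loop
      vertex 0.00 6.00 0.00
      vertex 1.15 9.53 0.00
      vertex 12.00 6.00 0.00
    endloop
  endfacet
  facet normal 0.0000 0.0000 -1.0000
    outer loop
      vertex 1.15 2.47 0.00
      vertex 0.00 6.00 0.00
      vertex 12.00 6.00 0.00
    endloop
  endfacet
  facet normal 0.0000 0.0000 -1.0000
    outer loop
      vertex 4.15 0.29 0.00
      vertex 1.15 2.47 0.00
      vertex 12.00 6.00 0.00
    endloop
  endfacet
  facet normal 0.0000 0.0000 -1.0000
    outer loop
      vertex 7.85 0.29 0.00
      vertex 4.15 0.29 0.00
      vertex 12.00 6.00 0.00
    endloop
  endfacet
  facet normal 0.0000 0.0000 -1.0000
    outer loop
      vertex 10.85 2.47 0.00
      vertex 7.85 0.29 0.00
      vertex 12.00 6.00 0.00
    endloop
  endfacet
  facet normal 0.8707 0.2836 0.4018
    outer loop
      vertex 12.00 6.00 0.00
      vertex 10.85 9.53 0.00
      vertex 6.00 6.00 13.00
    endloop
  endfacet
  facet normal 0.5383 0.7407 0.4020
    outer loop
      vertex 10.85 9.53 0.00
      vertex 7.85 11.71 0.00
      vertex 6.00 6.00 13.00
    endloop
  endfacet
  facet normal 0.0000 0.9156 0.4021
    outer loop
      vertex 7.85 11.71 0.00
      vertex 4.15 11.71 0.00
      vertex 6.00 6.00 13.00
    endloop
  endfacet
  facet normal -0.5383 0.7407 0.4020
    outer loop
      vertex 4.15 11.71 0.00
      vertex 1.15 9.53 0.00
      vertex 6.00 6.00 13.00
    endloop
  endfacet
  facet normal -0.8707 0.2836 0.4018
    outer loop
      vertex 1.15 9.53 0.00
      vertex 0.00 6.00 0.00
      vertex 6.00 6.00 13.00
    endloop
  endfacet
  facet normal -0.8707 -0.2836 0.4018
    outer loop
      vertex 0.00 6.00 0.00
      vertex 1.15 2.47 0.00
      vertex 6.00 6.00 13.00
    endloop
  endfacet
  facet normal -0.5383 -0.7407 0.4020
    outer loop
      vertex 1.15 2.47 0.00
      vertex 4.15 0.29 0.00
      vertex 6.00 6.00 13.00
    endloop
  endfacet
  facet normal 0.0000 -0.9156 0.4021
    outer loop
      vertex 4.15 0.29 0.00
      vertex 7.85 0.29 0.00
      vertex 6.00 6.00 13.00
    endloop
  endfacet
  facet normal 0.5383 -0.7407 0.4020
    outer loop
      vertex 7.85 0.29 0.00
      vertex 10.85 2.47 0.00
      vertex 6.00 6.00 13.00
    endloop
  endfacet
  facet normal 0.8707 -0.2836 0.4018
    outer loop
      vertex 10.85 2.47 0.00
      vertex 12.00 6.00 0.00
      vertex 6.00 6.00 13.00
    endloop
  endfacet
endsolid part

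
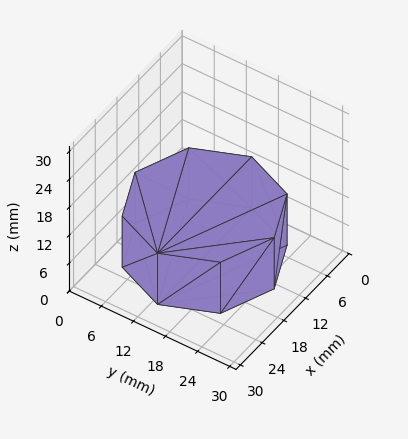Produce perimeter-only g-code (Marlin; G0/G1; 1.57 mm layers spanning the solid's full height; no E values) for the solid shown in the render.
Reading the render: the shape is a regular 8-sided prism (a cylinder approximated with 8 flat sides), circumscribed radius ≈ 13 mm, height ≈ 11 mm (dimensions read to the nearest mm from the axis ticks). For the g-code, the solid's height is divided into equal slices at the stated Δz and each level perimeter traced with G1 moves after a G0 lift.

; perimeter-only toolpath
G21 ; units = mm
G90 ; absolute positioning
G28 ; home
; layer 1
G0 Z1.57
G0 X26.00 Y13.00
G1 X22.19 Y22.19
G1 X13.00 Y26.00
G1 X3.81 Y22.19
G1 X0.00 Y13.00
G1 X3.81 Y3.81
G1 X13.00 Y0.00
G1 X22.19 Y3.81
G1 X26.00 Y13.00
; layer 2
G0 Z3.14
G0 X26.00 Y13.00
G1 X22.19 Y22.19
G1 X13.00 Y26.00
G1 X3.81 Y22.19
G1 X0.00 Y13.00
G1 X3.81 Y3.81
G1 X13.00 Y0.00
G1 X22.19 Y3.81
G1 X26.00 Y13.00
; layer 3
G0 Z4.71
G0 X26.00 Y13.00
G1 X22.19 Y22.19
G1 X13.00 Y26.00
G1 X3.81 Y22.19
G1 X0.00 Y13.00
G1 X3.81 Y3.81
G1 X13.00 Y0.00
G1 X22.19 Y3.81
G1 X26.00 Y13.00
; layer 4
G0 Z6.29
G0 X26.00 Y13.00
G1 X22.19 Y22.19
G1 X13.00 Y26.00
G1 X3.81 Y22.19
G1 X0.00 Y13.00
G1 X3.81 Y3.81
G1 X13.00 Y0.00
G1 X22.19 Y3.81
G1 X26.00 Y13.00
; layer 5
G0 Z7.86
G0 X26.00 Y13.00
G1 X22.19 Y22.19
G1 X13.00 Y26.00
G1 X3.81 Y22.19
G1 X0.00 Y13.00
G1 X3.81 Y3.81
G1 X13.00 Y0.00
G1 X22.19 Y3.81
G1 X26.00 Y13.00
; layer 6
G0 Z9.43
G0 X26.00 Y13.00
G1 X22.19 Y22.19
G1 X13.00 Y26.00
G1 X3.81 Y22.19
G1 X0.00 Y13.00
G1 X3.81 Y3.81
G1 X13.00 Y0.00
G1 X22.19 Y3.81
G1 X26.00 Y13.00
; layer 7
G0 Z11.00
G0 X26.00 Y13.00
G1 X22.19 Y22.19
G1 X13.00 Y26.00
G1 X3.81 Y22.19
G1 X0.00 Y13.00
G1 X3.81 Y3.81
G1 X13.00 Y0.00
G1 X22.19 Y3.81
G1 X26.00 Y13.00
M2 ; end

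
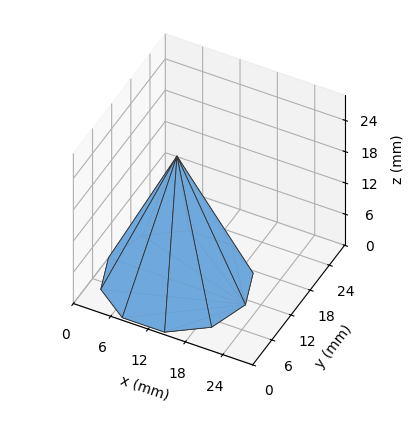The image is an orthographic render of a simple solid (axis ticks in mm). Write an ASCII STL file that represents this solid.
Reading the render: the shape is a regular 10-sided pyramid, base circumscribed radius ≈ 11 mm, apex at z ≈ 24 mm (dimensions read to the nearest mm from the axis ticks). For the STL, each face is triangulated and given an outward normal.

solid part
  facet normal 0.0000 0.0000 -1.0000
    outer loop
      vertex 14.4 21.5 0.0
      vertex 19.9 17.5 0.0
      vertex 22.0 11.0 0.0
    endloop
  endfacet
  facet normal 0.0000 0.0000 -1.0000
    outer loop
      vertex 7.6 21.5 0.0
      vertex 14.4 21.5 0.0
      vertex 22.0 11.0 0.0
    endloop
  endfacet
  facet normal 0.0000 0.0000 -1.0000
    outer loop
      vertex 2.1 17.5 0.0
      vertex 7.6 21.5 0.0
      vertex 22.0 11.0 0.0
    endloop
  endfacet
  facet normal 0.0000 0.0000 -1.0000
    outer loop
      vertex 0.0 11.0 0.0
      vertex 2.1 17.5 0.0
      vertex 22.0 11.0 0.0
    endloop
  endfacet
  facet normal 0.0000 0.0000 -1.0000
    outer loop
      vertex 2.1 4.5 0.0
      vertex 0.0 11.0 0.0
      vertex 22.0 11.0 0.0
    endloop
  endfacet
  facet normal 0.0000 0.0000 -1.0000
    outer loop
      vertex 7.6 0.5 0.0
      vertex 2.1 4.5 0.0
      vertex 22.0 11.0 0.0
    endloop
  endfacet
  facet normal 0.0000 0.0000 -1.0000
    outer loop
      vertex 14.4 0.5 0.0
      vertex 7.6 0.5 0.0
      vertex 22.0 11.0 0.0
    endloop
  endfacet
  facet normal 0.0000 0.0000 -1.0000
    outer loop
      vertex 19.9 4.5 0.0
      vertex 14.4 0.5 0.0
      vertex 22.0 11.0 0.0
    endloop
  endfacet
  facet normal 0.8722 0.2818 0.3998
    outer loop
      vertex 22.0 11.0 0.0
      vertex 19.9 17.5 0.0
      vertex 11.0 11.0 24.0
    endloop
  endfacet
  facet normal 0.5389 0.7410 0.4005
    outer loop
      vertex 19.9 17.5 0.0
      vertex 14.4 21.5 0.0
      vertex 11.0 11.0 24.0
    endloop
  endfacet
  facet normal 0.0000 0.9162 0.4008
    outer loop
      vertex 14.4 21.5 0.0
      vertex 7.6 21.5 0.0
      vertex 11.0 11.0 24.0
    endloop
  endfacet
  facet normal -0.5389 0.7410 0.4005
    outer loop
      vertex 7.6 21.5 0.0
      vertex 2.1 17.5 0.0
      vertex 11.0 11.0 24.0
    endloop
  endfacet
  facet normal -0.8722 0.2818 0.3998
    outer loop
      vertex 2.1 17.5 0.0
      vertex 0.0 11.0 0.0
      vertex 11.0 11.0 24.0
    endloop
  endfacet
  facet normal -0.8722 -0.2818 0.3998
    outer loop
      vertex 0.0 11.0 0.0
      vertex 2.1 4.5 0.0
      vertex 11.0 11.0 24.0
    endloop
  endfacet
  facet normal -0.5389 -0.7410 0.4005
    outer loop
      vertex 2.1 4.5 0.0
      vertex 7.6 0.5 0.0
      vertex 11.0 11.0 24.0
    endloop
  endfacet
  facet normal 0.0000 -0.9162 0.4008
    outer loop
      vertex 7.6 0.5 0.0
      vertex 14.4 0.5 0.0
      vertex 11.0 11.0 24.0
    endloop
  endfacet
  facet normal 0.5389 -0.7410 0.4005
    outer loop
      vertex 14.4 0.5 0.0
      vertex 19.9 4.5 0.0
      vertex 11.0 11.0 24.0
    endloop
  endfacet
  facet normal 0.8722 -0.2818 0.3998
    outer loop
      vertex 19.9 4.5 0.0
      vertex 22.0 11.0 0.0
      vertex 11.0 11.0 24.0
    endloop
  endfacet
endsolid part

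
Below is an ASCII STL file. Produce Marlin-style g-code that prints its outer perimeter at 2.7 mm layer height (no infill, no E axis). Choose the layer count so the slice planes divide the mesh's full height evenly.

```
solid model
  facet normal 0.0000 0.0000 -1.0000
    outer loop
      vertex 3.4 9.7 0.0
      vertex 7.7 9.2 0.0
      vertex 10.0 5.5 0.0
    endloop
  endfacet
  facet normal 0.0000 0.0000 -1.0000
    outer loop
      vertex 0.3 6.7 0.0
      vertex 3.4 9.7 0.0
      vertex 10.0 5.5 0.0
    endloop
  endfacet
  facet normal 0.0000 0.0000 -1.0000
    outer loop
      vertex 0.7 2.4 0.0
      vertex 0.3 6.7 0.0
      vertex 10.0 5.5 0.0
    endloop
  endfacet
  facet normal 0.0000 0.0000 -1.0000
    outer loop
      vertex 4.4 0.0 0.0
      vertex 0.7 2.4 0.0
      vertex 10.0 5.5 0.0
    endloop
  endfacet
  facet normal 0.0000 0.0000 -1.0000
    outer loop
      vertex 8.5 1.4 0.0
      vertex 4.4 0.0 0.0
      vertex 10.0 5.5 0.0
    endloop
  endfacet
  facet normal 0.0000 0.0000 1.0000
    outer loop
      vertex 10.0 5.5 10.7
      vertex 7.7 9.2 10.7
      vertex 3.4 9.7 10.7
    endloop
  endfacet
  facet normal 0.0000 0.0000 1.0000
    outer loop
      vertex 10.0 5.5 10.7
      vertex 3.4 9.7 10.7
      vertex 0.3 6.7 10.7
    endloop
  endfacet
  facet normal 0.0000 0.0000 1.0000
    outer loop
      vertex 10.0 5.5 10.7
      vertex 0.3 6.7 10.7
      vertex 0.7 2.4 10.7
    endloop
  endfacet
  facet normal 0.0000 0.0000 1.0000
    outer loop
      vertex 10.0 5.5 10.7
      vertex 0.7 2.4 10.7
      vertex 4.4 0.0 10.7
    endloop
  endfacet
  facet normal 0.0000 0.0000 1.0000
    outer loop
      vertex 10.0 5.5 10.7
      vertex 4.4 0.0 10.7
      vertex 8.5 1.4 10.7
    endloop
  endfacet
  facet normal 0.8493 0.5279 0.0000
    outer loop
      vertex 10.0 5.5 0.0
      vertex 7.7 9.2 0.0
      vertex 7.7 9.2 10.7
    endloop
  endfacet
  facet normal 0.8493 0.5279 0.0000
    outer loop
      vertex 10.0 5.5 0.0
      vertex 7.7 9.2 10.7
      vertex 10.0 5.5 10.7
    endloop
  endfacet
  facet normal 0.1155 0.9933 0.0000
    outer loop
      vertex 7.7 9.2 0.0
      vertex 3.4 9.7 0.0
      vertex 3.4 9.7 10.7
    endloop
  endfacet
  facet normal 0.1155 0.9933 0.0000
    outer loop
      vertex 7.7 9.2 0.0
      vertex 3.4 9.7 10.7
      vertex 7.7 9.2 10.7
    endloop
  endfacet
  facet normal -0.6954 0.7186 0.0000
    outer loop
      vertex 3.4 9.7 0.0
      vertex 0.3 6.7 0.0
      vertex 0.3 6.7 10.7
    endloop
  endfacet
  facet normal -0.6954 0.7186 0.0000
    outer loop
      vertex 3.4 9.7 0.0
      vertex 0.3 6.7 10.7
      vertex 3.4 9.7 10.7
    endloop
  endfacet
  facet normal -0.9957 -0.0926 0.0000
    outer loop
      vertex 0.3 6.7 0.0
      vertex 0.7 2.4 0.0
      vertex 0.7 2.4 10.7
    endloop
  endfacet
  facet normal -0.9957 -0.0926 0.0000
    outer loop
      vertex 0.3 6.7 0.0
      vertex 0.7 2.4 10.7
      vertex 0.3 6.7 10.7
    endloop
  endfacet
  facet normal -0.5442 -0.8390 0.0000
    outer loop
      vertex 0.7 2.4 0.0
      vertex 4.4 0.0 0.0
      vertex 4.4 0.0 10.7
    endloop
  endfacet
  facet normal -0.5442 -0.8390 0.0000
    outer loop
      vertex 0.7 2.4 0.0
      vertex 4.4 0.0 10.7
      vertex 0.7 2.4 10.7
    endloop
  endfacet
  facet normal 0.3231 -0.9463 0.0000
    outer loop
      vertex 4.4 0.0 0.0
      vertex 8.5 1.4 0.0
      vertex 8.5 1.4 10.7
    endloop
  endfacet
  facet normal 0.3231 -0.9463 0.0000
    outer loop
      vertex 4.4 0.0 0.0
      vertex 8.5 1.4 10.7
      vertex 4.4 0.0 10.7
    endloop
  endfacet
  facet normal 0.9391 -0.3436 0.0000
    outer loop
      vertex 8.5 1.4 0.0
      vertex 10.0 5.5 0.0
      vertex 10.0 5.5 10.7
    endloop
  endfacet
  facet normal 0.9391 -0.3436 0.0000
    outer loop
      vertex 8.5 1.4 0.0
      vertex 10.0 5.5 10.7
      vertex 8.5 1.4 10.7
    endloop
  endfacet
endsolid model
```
; perimeter-only toolpath
G21 ; units = mm
G90 ; absolute positioning
G28 ; home
; layer 1
G0 Z2.7
G0 X10.0 Y5.5
G1 X7.7 Y9.2
G1 X3.4 Y9.7
G1 X0.3 Y6.7
G1 X0.7 Y2.4
G1 X4.4 Y0.0
G1 X8.5 Y1.4
G1 X10.0 Y5.5
; layer 2
G0 Z5.3
G0 X10.0 Y5.5
G1 X7.7 Y9.2
G1 X3.4 Y9.7
G1 X0.3 Y6.7
G1 X0.7 Y2.4
G1 X4.4 Y0.0
G1 X8.5 Y1.4
G1 X10.0 Y5.5
; layer 3
G0 Z8.0
G0 X10.0 Y5.5
G1 X7.7 Y9.2
G1 X3.4 Y9.7
G1 X0.3 Y6.7
G1 X0.7 Y2.4
G1 X4.4 Y0.0
G1 X8.5 Y1.4
G1 X10.0 Y5.5
; layer 4
G0 Z10.7
G0 X10.0 Y5.5
G1 X7.7 Y9.2
G1 X3.4 Y9.7
G1 X0.3 Y6.7
G1 X0.7 Y2.4
G1 X4.4 Y0.0
G1 X8.5 Y1.4
G1 X10.0 Y5.5
M2 ; end

The solid is a regular 7-sided prism (a cylinder approximated with 7 flat sides), circumscribed radius ≈ 5 mm, height ≈ 10.7 mm. Slicing at Δz = 2.7 mm — 4 equal slices spanning the solid's height, so layer i sits at z = i·h/4 — gives 4 non-empty perimeters. Each is a 7-segment closed polygon; G0 lifts to the layer z and rapids to the start vertex, then G1 traces the edges.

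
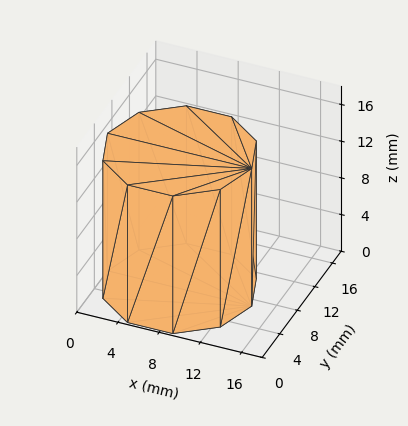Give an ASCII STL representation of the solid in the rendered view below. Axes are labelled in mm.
Reading the render: the shape is a regular 10-sided prism (a cylinder approximated with 10 flat sides), circumscribed radius ≈ 7 mm, height ≈ 15 mm (dimensions read to the nearest mm from the axis ticks). For the STL, each face is triangulated and given an outward normal.

solid part
  facet normal 0.0000 0.0000 -1.0000
    outer loop
      vertex 9.2 13.7 0.0
      vertex 12.7 11.1 0.0
      vertex 14.0 7.0 0.0
    endloop
  endfacet
  facet normal 0.0000 0.0000 -1.0000
    outer loop
      vertex 4.8 13.7 0.0
      vertex 9.2 13.7 0.0
      vertex 14.0 7.0 0.0
    endloop
  endfacet
  facet normal 0.0000 0.0000 -1.0000
    outer loop
      vertex 1.3 11.1 0.0
      vertex 4.8 13.7 0.0
      vertex 14.0 7.0 0.0
    endloop
  endfacet
  facet normal 0.0000 0.0000 -1.0000
    outer loop
      vertex 0.0 7.0 0.0
      vertex 1.3 11.1 0.0
      vertex 14.0 7.0 0.0
    endloop
  endfacet
  facet normal 0.0000 0.0000 -1.0000
    outer loop
      vertex 1.3 2.9 0.0
      vertex 0.0 7.0 0.0
      vertex 14.0 7.0 0.0
    endloop
  endfacet
  facet normal 0.0000 0.0000 -1.0000
    outer loop
      vertex 4.8 0.3 0.0
      vertex 1.3 2.9 0.0
      vertex 14.0 7.0 0.0
    endloop
  endfacet
  facet normal 0.0000 0.0000 -1.0000
    outer loop
      vertex 9.2 0.3 0.0
      vertex 4.8 0.3 0.0
      vertex 14.0 7.0 0.0
    endloop
  endfacet
  facet normal 0.0000 0.0000 -1.0000
    outer loop
      vertex 12.7 2.9 0.0
      vertex 9.2 0.3 0.0
      vertex 14.0 7.0 0.0
    endloop
  endfacet
  facet normal 0.0000 0.0000 1.0000
    outer loop
      vertex 14.0 7.0 15.0
      vertex 12.7 11.1 15.0
      vertex 9.2 13.7 15.0
    endloop
  endfacet
  facet normal 0.0000 0.0000 1.0000
    outer loop
      vertex 14.0 7.0 15.0
      vertex 9.2 13.7 15.0
      vertex 4.8 13.7 15.0
    endloop
  endfacet
  facet normal 0.0000 0.0000 1.0000
    outer loop
      vertex 14.0 7.0 15.0
      vertex 4.8 13.7 15.0
      vertex 1.3 11.1 15.0
    endloop
  endfacet
  facet normal 0.0000 0.0000 1.0000
    outer loop
      vertex 14.0 7.0 15.0
      vertex 1.3 11.1 15.0
      vertex 0.0 7.0 15.0
    endloop
  endfacet
  facet normal 0.0000 0.0000 1.0000
    outer loop
      vertex 14.0 7.0 15.0
      vertex 0.0 7.0 15.0
      vertex 1.3 2.9 15.0
    endloop
  endfacet
  facet normal 0.0000 0.0000 1.0000
    outer loop
      vertex 14.0 7.0 15.0
      vertex 1.3 2.9 15.0
      vertex 4.8 0.3 15.0
    endloop
  endfacet
  facet normal 0.0000 0.0000 1.0000
    outer loop
      vertex 14.0 7.0 15.0
      vertex 4.8 0.3 15.0
      vertex 9.2 0.3 15.0
    endloop
  endfacet
  facet normal 0.0000 0.0000 1.0000
    outer loop
      vertex 14.0 7.0 15.0
      vertex 9.2 0.3 15.0
      vertex 12.7 2.9 15.0
    endloop
  endfacet
  facet normal 0.9532 0.3022 0.0000
    outer loop
      vertex 14.0 7.0 0.0
      vertex 12.7 11.1 0.0
      vertex 12.7 11.1 15.0
    endloop
  endfacet
  facet normal 0.9532 0.3022 0.0000
    outer loop
      vertex 14.0 7.0 0.0
      vertex 12.7 11.1 15.0
      vertex 14.0 7.0 15.0
    endloop
  endfacet
  facet normal 0.5963 0.8027 0.0000
    outer loop
      vertex 12.7 11.1 0.0
      vertex 9.2 13.7 0.0
      vertex 9.2 13.7 15.0
    endloop
  endfacet
  facet normal 0.5963 0.8027 0.0000
    outer loop
      vertex 12.7 11.1 0.0
      vertex 9.2 13.7 15.0
      vertex 12.7 11.1 15.0
    endloop
  endfacet
  facet normal 0.0000 1.0000 0.0000
    outer loop
      vertex 9.2 13.7 0.0
      vertex 4.8 13.7 0.0
      vertex 4.8 13.7 15.0
    endloop
  endfacet
  facet normal 0.0000 1.0000 0.0000
    outer loop
      vertex 9.2 13.7 0.0
      vertex 4.8 13.7 15.0
      vertex 9.2 13.7 15.0
    endloop
  endfacet
  facet normal -0.5963 0.8027 0.0000
    outer loop
      vertex 4.8 13.7 0.0
      vertex 1.3 11.1 0.0
      vertex 1.3 11.1 15.0
    endloop
  endfacet
  facet normal -0.5963 0.8027 0.0000
    outer loop
      vertex 4.8 13.7 0.0
      vertex 1.3 11.1 15.0
      vertex 4.8 13.7 15.0
    endloop
  endfacet
  facet normal -0.9532 0.3022 0.0000
    outer loop
      vertex 1.3 11.1 0.0
      vertex 0.0 7.0 0.0
      vertex 0.0 7.0 15.0
    endloop
  endfacet
  facet normal -0.9532 0.3022 0.0000
    outer loop
      vertex 1.3 11.1 0.0
      vertex 0.0 7.0 15.0
      vertex 1.3 11.1 15.0
    endloop
  endfacet
  facet normal -0.9532 -0.3022 0.0000
    outer loop
      vertex 0.0 7.0 0.0
      vertex 1.3 2.9 0.0
      vertex 1.3 2.9 15.0
    endloop
  endfacet
  facet normal -0.9532 -0.3022 0.0000
    outer loop
      vertex 0.0 7.0 0.0
      vertex 1.3 2.9 15.0
      vertex 0.0 7.0 15.0
    endloop
  endfacet
  facet normal -0.5963 -0.8027 0.0000
    outer loop
      vertex 1.3 2.9 0.0
      vertex 4.8 0.3 0.0
      vertex 4.8 0.3 15.0
    endloop
  endfacet
  facet normal -0.5963 -0.8027 0.0000
    outer loop
      vertex 1.3 2.9 0.0
      vertex 4.8 0.3 15.0
      vertex 1.3 2.9 15.0
    endloop
  endfacet
  facet normal 0.0000 -1.0000 0.0000
    outer loop
      vertex 4.8 0.3 0.0
      vertex 9.2 0.3 0.0
      vertex 9.2 0.3 15.0
    endloop
  endfacet
  facet normal 0.0000 -1.0000 0.0000
    outer loop
      vertex 4.8 0.3 0.0
      vertex 9.2 0.3 15.0
      vertex 4.8 0.3 15.0
    endloop
  endfacet
  facet normal 0.5963 -0.8027 0.0000
    outer loop
      vertex 9.2 0.3 0.0
      vertex 12.7 2.9 0.0
      vertex 12.7 2.9 15.0
    endloop
  endfacet
  facet normal 0.5963 -0.8027 0.0000
    outer loop
      vertex 9.2 0.3 0.0
      vertex 12.7 2.9 15.0
      vertex 9.2 0.3 15.0
    endloop
  endfacet
  facet normal 0.9532 -0.3022 0.0000
    outer loop
      vertex 12.7 2.9 0.0
      vertex 14.0 7.0 0.0
      vertex 14.0 7.0 15.0
    endloop
  endfacet
  facet normal 0.9532 -0.3022 0.0000
    outer loop
      vertex 12.7 2.9 0.0
      vertex 14.0 7.0 15.0
      vertex 12.7 2.9 15.0
    endloop
  endfacet
endsolid part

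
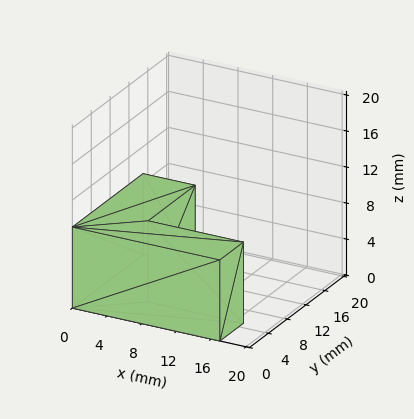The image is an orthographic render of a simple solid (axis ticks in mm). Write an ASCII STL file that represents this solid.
Reading the render: the shape is an L-shaped prism: outer 17 × 15 mm, arm thicknesses ≈ 5 mm (horizontal) and 6 mm (vertical), extruded 9 mm in z (dimensions read to the nearest mm from the axis ticks). For the STL, each face is triangulated and given an outward normal.

solid part
  facet normal 0.0000 0.0000 -1.0000
    outer loop
      vertex 17.000 5.000 0.000
      vertex 17.000 0.000 0.000
      vertex 0.000 0.000 0.000
    endloop
  endfacet
  facet normal 0.0000 0.0000 -1.0000
    outer loop
      vertex 6.000 5.000 0.000
      vertex 17.000 5.000 0.000
      vertex 0.000 0.000 0.000
    endloop
  endfacet
  facet normal 0.0000 0.0000 -1.0000
    outer loop
      vertex 6.000 15.000 0.000
      vertex 6.000 5.000 0.000
      vertex 0.000 0.000 0.000
    endloop
  endfacet
  facet normal 0.0000 0.0000 -1.0000
    outer loop
      vertex 0.000 15.000 0.000
      vertex 6.000 15.000 0.000
      vertex 0.000 0.000 0.000
    endloop
  endfacet
  facet normal 0.0000 0.0000 1.0000
    outer loop
      vertex 0.000 0.000 9.000
      vertex 17.000 0.000 9.000
      vertex 17.000 5.000 9.000
    endloop
  endfacet
  facet normal 0.0000 0.0000 1.0000
    outer loop
      vertex 0.000 0.000 9.000
      vertex 17.000 5.000 9.000
      vertex 6.000 5.000 9.000
    endloop
  endfacet
  facet normal 0.0000 0.0000 1.0000
    outer loop
      vertex 0.000 0.000 9.000
      vertex 6.000 5.000 9.000
      vertex 6.000 15.000 9.000
    endloop
  endfacet
  facet normal 0.0000 0.0000 1.0000
    outer loop
      vertex 0.000 0.000 9.000
      vertex 6.000 15.000 9.000
      vertex 0.000 15.000 9.000
    endloop
  endfacet
  facet normal 0.0000 -1.0000 0.0000
    outer loop
      vertex 0.000 0.000 0.000
      vertex 17.000 0.000 0.000
      vertex 17.000 0.000 9.000
    endloop
  endfacet
  facet normal 0.0000 -1.0000 0.0000
    outer loop
      vertex 0.000 0.000 0.000
      vertex 17.000 0.000 9.000
      vertex 0.000 0.000 9.000
    endloop
  endfacet
  facet normal 1.0000 0.0000 0.0000
    outer loop
      vertex 17.000 0.000 0.000
      vertex 17.000 5.000 0.000
      vertex 17.000 5.000 9.000
    endloop
  endfacet
  facet normal 1.0000 0.0000 0.0000
    outer loop
      vertex 17.000 0.000 0.000
      vertex 17.000 5.000 9.000
      vertex 17.000 0.000 9.000
    endloop
  endfacet
  facet normal 0.0000 1.0000 0.0000
    outer loop
      vertex 17.000 5.000 0.000
      vertex 6.000 5.000 0.000
      vertex 6.000 5.000 9.000
    endloop
  endfacet
  facet normal 0.0000 1.0000 0.0000
    outer loop
      vertex 17.000 5.000 0.000
      vertex 6.000 5.000 9.000
      vertex 17.000 5.000 9.000
    endloop
  endfacet
  facet normal 1.0000 0.0000 0.0000
    outer loop
      vertex 6.000 5.000 0.000
      vertex 6.000 15.000 0.000
      vertex 6.000 15.000 9.000
    endloop
  endfacet
  facet normal 1.0000 0.0000 0.0000
    outer loop
      vertex 6.000 5.000 0.000
      vertex 6.000 15.000 9.000
      vertex 6.000 5.000 9.000
    endloop
  endfacet
  facet normal 0.0000 1.0000 0.0000
    outer loop
      vertex 6.000 15.000 0.000
      vertex 0.000 15.000 0.000
      vertex 0.000 15.000 9.000
    endloop
  endfacet
  facet normal 0.0000 1.0000 0.0000
    outer loop
      vertex 6.000 15.000 0.000
      vertex 0.000 15.000 9.000
      vertex 6.000 15.000 9.000
    endloop
  endfacet
  facet normal -1.0000 0.0000 0.0000
    outer loop
      vertex 0.000 15.000 0.000
      vertex 0.000 0.000 0.000
      vertex 0.000 0.000 9.000
    endloop
  endfacet
  facet normal -1.0000 0.0000 0.0000
    outer loop
      vertex 0.000 15.000 0.000
      vertex 0.000 0.000 9.000
      vertex 0.000 15.000 9.000
    endloop
  endfacet
endsolid part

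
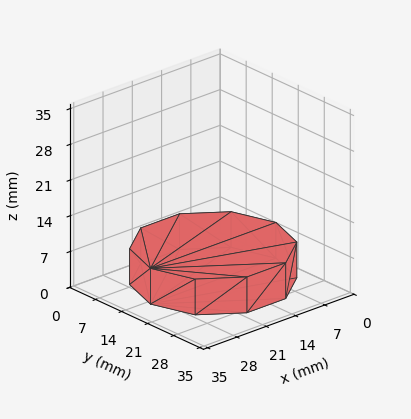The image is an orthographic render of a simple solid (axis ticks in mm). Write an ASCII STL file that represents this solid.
Reading the render: the shape is a regular 10-sided prism (a cylinder approximated with 10 flat sides), circumscribed radius ≈ 15 mm, height ≈ 7 mm (dimensions read to the nearest mm from the axis ticks). For the STL, each face is triangulated and given an outward normal.

solid part
  facet normal 0.0000 0.0000 -1.0000
    outer loop
      vertex 19.64 29.27 0.00
      vertex 27.14 23.82 0.00
      vertex 30.00 15.00 0.00
    endloop
  endfacet
  facet normal 0.0000 0.0000 -1.0000
    outer loop
      vertex 10.36 29.27 0.00
      vertex 19.64 29.27 0.00
      vertex 30.00 15.00 0.00
    endloop
  endfacet
  facet normal 0.0000 0.0000 -1.0000
    outer loop
      vertex 2.86 23.82 0.00
      vertex 10.36 29.27 0.00
      vertex 30.00 15.00 0.00
    endloop
  endfacet
  facet normal 0.0000 0.0000 -1.0000
    outer loop
      vertex 0.00 15.00 0.00
      vertex 2.86 23.82 0.00
      vertex 30.00 15.00 0.00
    endloop
  endfacet
  facet normal 0.0000 0.0000 -1.0000
    outer loop
      vertex 2.86 6.18 0.00
      vertex 0.00 15.00 0.00
      vertex 30.00 15.00 0.00
    endloop
  endfacet
  facet normal 0.0000 0.0000 -1.0000
    outer loop
      vertex 10.36 0.73 0.00
      vertex 2.86 6.18 0.00
      vertex 30.00 15.00 0.00
    endloop
  endfacet
  facet normal 0.0000 0.0000 -1.0000
    outer loop
      vertex 19.64 0.73 0.00
      vertex 10.36 0.73 0.00
      vertex 30.00 15.00 0.00
    endloop
  endfacet
  facet normal 0.0000 0.0000 -1.0000
    outer loop
      vertex 27.14 6.18 0.00
      vertex 19.64 0.73 0.00
      vertex 30.00 15.00 0.00
    endloop
  endfacet
  facet normal 0.0000 0.0000 1.0000
    outer loop
      vertex 30.00 15.00 7.00
      vertex 27.14 23.82 7.00
      vertex 19.64 29.27 7.00
    endloop
  endfacet
  facet normal 0.0000 0.0000 1.0000
    outer loop
      vertex 30.00 15.00 7.00
      vertex 19.64 29.27 7.00
      vertex 10.36 29.27 7.00
    endloop
  endfacet
  facet normal 0.0000 0.0000 1.0000
    outer loop
      vertex 30.00 15.00 7.00
      vertex 10.36 29.27 7.00
      vertex 2.86 23.82 7.00
    endloop
  endfacet
  facet normal 0.0000 0.0000 1.0000
    outer loop
      vertex 30.00 15.00 7.00
      vertex 2.86 23.82 7.00
      vertex 0.00 15.00 7.00
    endloop
  endfacet
  facet normal 0.0000 0.0000 1.0000
    outer loop
      vertex 30.00 15.00 7.00
      vertex 0.00 15.00 7.00
      vertex 2.86 6.18 7.00
    endloop
  endfacet
  facet normal 0.0000 0.0000 1.0000
    outer loop
      vertex 30.00 15.00 7.00
      vertex 2.86 6.18 7.00
      vertex 10.36 0.73 7.00
    endloop
  endfacet
  facet normal 0.0000 0.0000 1.0000
    outer loop
      vertex 30.00 15.00 7.00
      vertex 10.36 0.73 7.00
      vertex 19.64 0.73 7.00
    endloop
  endfacet
  facet normal 0.0000 0.0000 1.0000
    outer loop
      vertex 30.00 15.00 7.00
      vertex 19.64 0.73 7.00
      vertex 27.14 6.18 7.00
    endloop
  endfacet
  facet normal 0.9512 0.3085 0.0000
    outer loop
      vertex 30.00 15.00 0.00
      vertex 27.14 23.82 0.00
      vertex 27.14 23.82 7.00
    endloop
  endfacet
  facet normal 0.9512 0.3085 0.0000
    outer loop
      vertex 30.00 15.00 0.00
      vertex 27.14 23.82 7.00
      vertex 30.00 15.00 7.00
    endloop
  endfacet
  facet normal 0.5879 0.8090 0.0000
    outer loop
      vertex 27.14 23.82 0.00
      vertex 19.64 29.27 0.00
      vertex 19.64 29.27 7.00
    endloop
  endfacet
  facet normal 0.5879 0.8090 0.0000
    outer loop
      vertex 27.14 23.82 0.00
      vertex 19.64 29.27 7.00
      vertex 27.14 23.82 7.00
    endloop
  endfacet
  facet normal 0.0000 1.0000 0.0000
    outer loop
      vertex 19.64 29.27 0.00
      vertex 10.36 29.27 0.00
      vertex 10.36 29.27 7.00
    endloop
  endfacet
  facet normal 0.0000 1.0000 0.0000
    outer loop
      vertex 19.64 29.27 0.00
      vertex 10.36 29.27 7.00
      vertex 19.64 29.27 7.00
    endloop
  endfacet
  facet normal -0.5879 0.8090 0.0000
    outer loop
      vertex 10.36 29.27 0.00
      vertex 2.86 23.82 0.00
      vertex 2.86 23.82 7.00
    endloop
  endfacet
  facet normal -0.5879 0.8090 0.0000
    outer loop
      vertex 10.36 29.27 0.00
      vertex 2.86 23.82 7.00
      vertex 10.36 29.27 7.00
    endloop
  endfacet
  facet normal -0.9512 0.3085 0.0000
    outer loop
      vertex 2.86 23.82 0.00
      vertex 0.00 15.00 0.00
      vertex 0.00 15.00 7.00
    endloop
  endfacet
  facet normal -0.9512 0.3085 0.0000
    outer loop
      vertex 2.86 23.82 0.00
      vertex 0.00 15.00 7.00
      vertex 2.86 23.82 7.00
    endloop
  endfacet
  facet normal -0.9512 -0.3085 0.0000
    outer loop
      vertex 0.00 15.00 0.00
      vertex 2.86 6.18 0.00
      vertex 2.86 6.18 7.00
    endloop
  endfacet
  facet normal -0.9512 -0.3085 0.0000
    outer loop
      vertex 0.00 15.00 0.00
      vertex 2.86 6.18 7.00
      vertex 0.00 15.00 7.00
    endloop
  endfacet
  facet normal -0.5879 -0.8090 0.0000
    outer loop
      vertex 2.86 6.18 0.00
      vertex 10.36 0.73 0.00
      vertex 10.36 0.73 7.00
    endloop
  endfacet
  facet normal -0.5879 -0.8090 0.0000
    outer loop
      vertex 2.86 6.18 0.00
      vertex 10.36 0.73 7.00
      vertex 2.86 6.18 7.00
    endloop
  endfacet
  facet normal 0.0000 -1.0000 0.0000
    outer loop
      vertex 10.36 0.73 0.00
      vertex 19.64 0.73 0.00
      vertex 19.64 0.73 7.00
    endloop
  endfacet
  facet normal 0.0000 -1.0000 0.0000
    outer loop
      vertex 10.36 0.73 0.00
      vertex 19.64 0.73 7.00
      vertex 10.36 0.73 7.00
    endloop
  endfacet
  facet normal 0.5879 -0.8090 0.0000
    outer loop
      vertex 19.64 0.73 0.00
      vertex 27.14 6.18 0.00
      vertex 27.14 6.18 7.00
    endloop
  endfacet
  facet normal 0.5879 -0.8090 0.0000
    outer loop
      vertex 19.64 0.73 0.00
      vertex 27.14 6.18 7.00
      vertex 19.64 0.73 7.00
    endloop
  endfacet
  facet normal 0.9512 -0.3085 0.0000
    outer loop
      vertex 27.14 6.18 0.00
      vertex 30.00 15.00 0.00
      vertex 30.00 15.00 7.00
    endloop
  endfacet
  facet normal 0.9512 -0.3085 0.0000
    outer loop
      vertex 27.14 6.18 0.00
      vertex 30.00 15.00 7.00
      vertex 27.14 6.18 7.00
    endloop
  endfacet
endsolid part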